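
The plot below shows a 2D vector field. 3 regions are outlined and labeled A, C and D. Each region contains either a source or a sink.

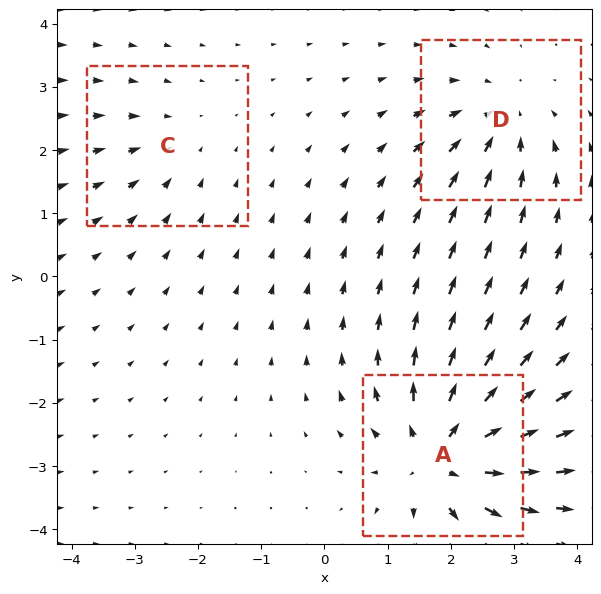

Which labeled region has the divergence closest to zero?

C

Divergence at each region's feature centre — A: about +5, C: about -2, D: about -3. Region C is closest to zero.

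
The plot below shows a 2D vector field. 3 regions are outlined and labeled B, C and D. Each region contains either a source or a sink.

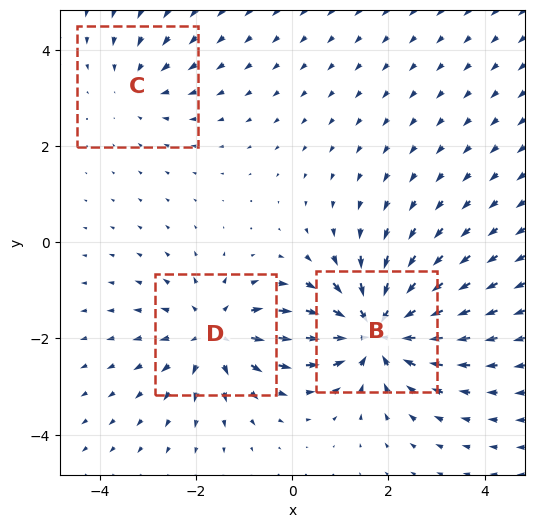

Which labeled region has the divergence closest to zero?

Divergence at each region's feature centre — B: about -5, C: about -2, D: about +3. Region C is closest to zero.

C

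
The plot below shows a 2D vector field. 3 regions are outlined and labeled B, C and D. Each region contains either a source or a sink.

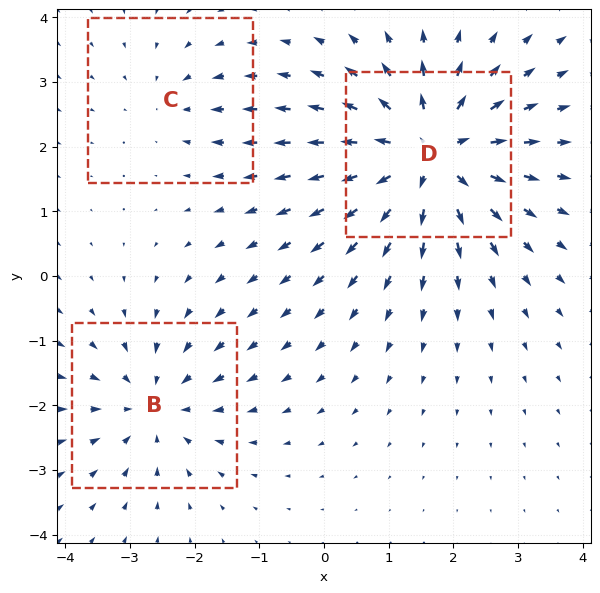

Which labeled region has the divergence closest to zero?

Divergence at each region's feature centre — B: about -3, C: about -2, D: about +5. Region C is closest to zero.

C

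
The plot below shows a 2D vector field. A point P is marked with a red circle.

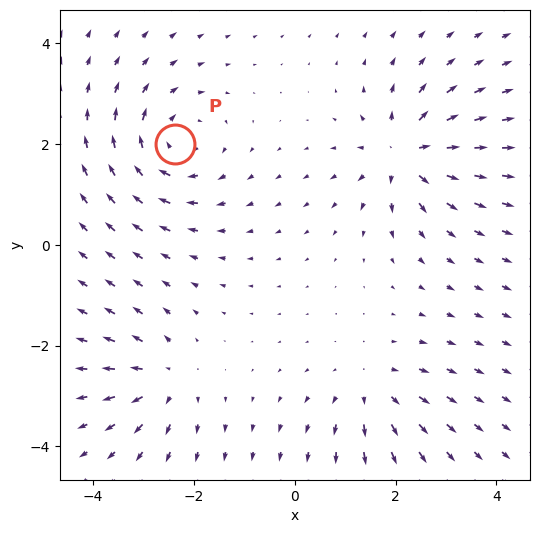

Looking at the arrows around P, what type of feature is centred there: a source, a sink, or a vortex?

vortex

At P (-2.4, 2.0) the arrows circulate clockwise. Divergence ≈0, curl about -4 — near-zero divergence with nonzero curl is a vortex.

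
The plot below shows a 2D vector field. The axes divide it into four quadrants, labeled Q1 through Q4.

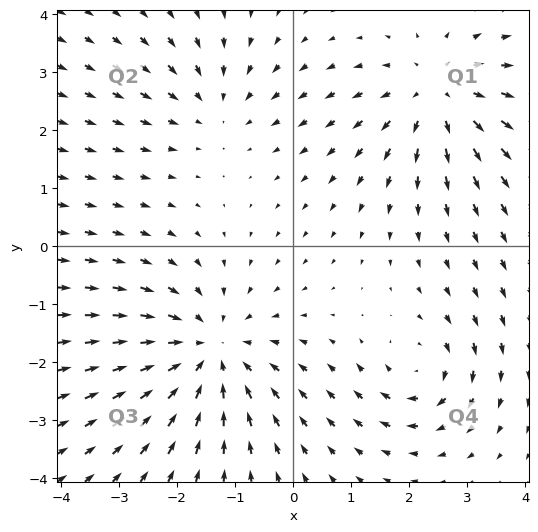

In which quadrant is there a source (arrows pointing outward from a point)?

Q1

The source sits at approximately (2.5, 2.6), which lies in quadrant Q1. The divergence there is about +4, positive as expected for a source.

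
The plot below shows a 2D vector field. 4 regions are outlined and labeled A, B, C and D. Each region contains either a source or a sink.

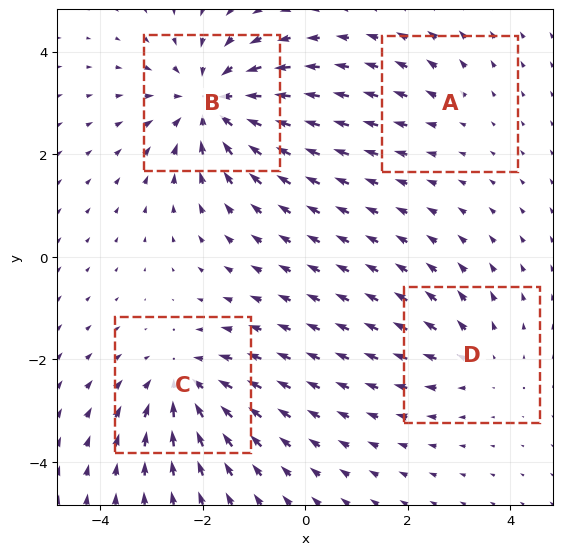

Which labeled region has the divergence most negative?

Divergence at each region's feature centre — A: about +2, B: about -6, C: about -5, D: about +3. Region B is most negative.

B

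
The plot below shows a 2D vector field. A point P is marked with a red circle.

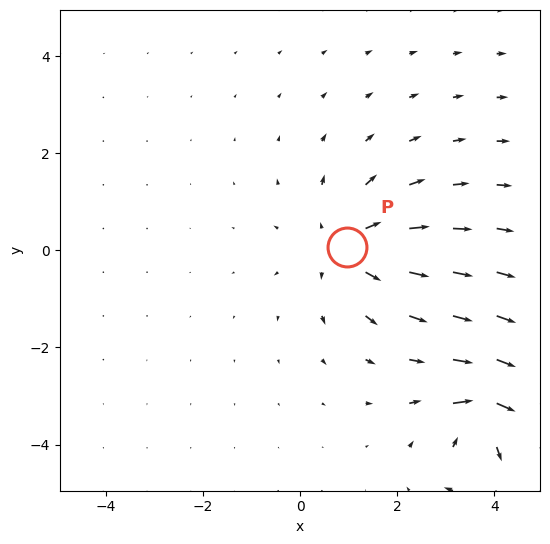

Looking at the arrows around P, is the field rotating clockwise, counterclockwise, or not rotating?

Near P at (1.0, 0.1) the arrows show no circulation. The curl there is ≈0.

not rotating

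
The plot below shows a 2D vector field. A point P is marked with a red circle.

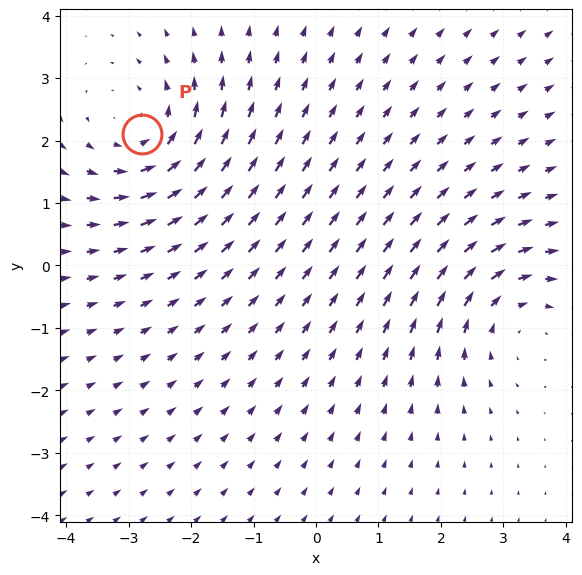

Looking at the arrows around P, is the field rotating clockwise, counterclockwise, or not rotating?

Near P at (-2.8, 2.1) the arrows circulate counterclockwise. The curl (z-component) there is about +4; positive curl means counterclockwise rotation.

counterclockwise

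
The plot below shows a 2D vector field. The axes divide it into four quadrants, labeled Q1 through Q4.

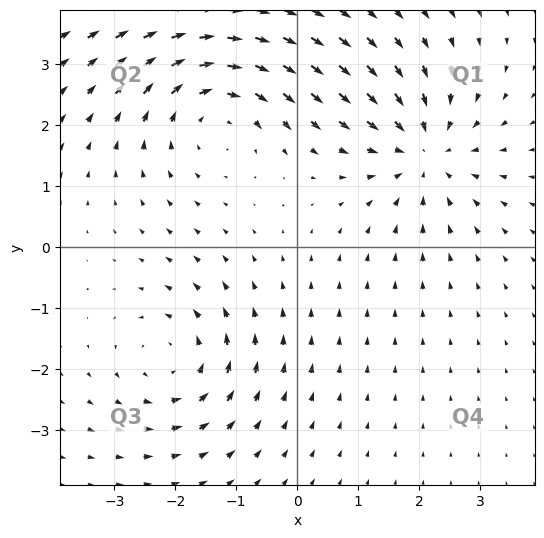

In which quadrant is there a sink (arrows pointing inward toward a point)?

The sink sits at approximately (2.1, 1.6), which lies in quadrant Q1. The divergence there is about -4, negative as expected for a sink.

Q1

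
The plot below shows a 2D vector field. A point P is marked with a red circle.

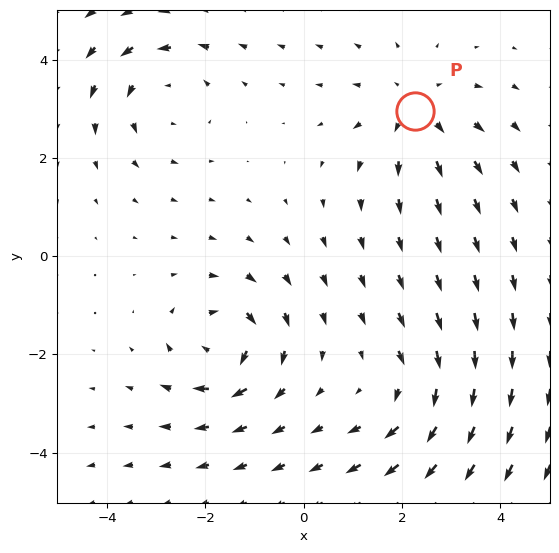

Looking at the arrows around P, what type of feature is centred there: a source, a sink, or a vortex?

At P (2.3, 3.0) the arrows spread outward. Divergence about +2, curl ≈0 — positive divergence with near-zero curl is a source.

source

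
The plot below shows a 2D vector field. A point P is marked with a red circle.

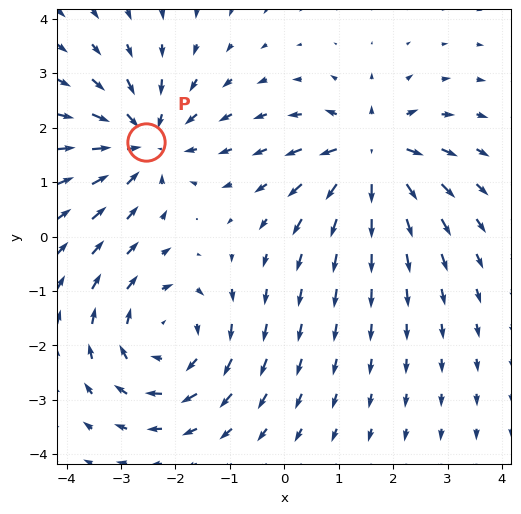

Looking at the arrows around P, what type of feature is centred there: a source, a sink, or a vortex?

At P (-2.5, 1.7) the arrows converge inward. Divergence about -4, curl ≈0 — negative divergence with near-zero curl is a sink.

sink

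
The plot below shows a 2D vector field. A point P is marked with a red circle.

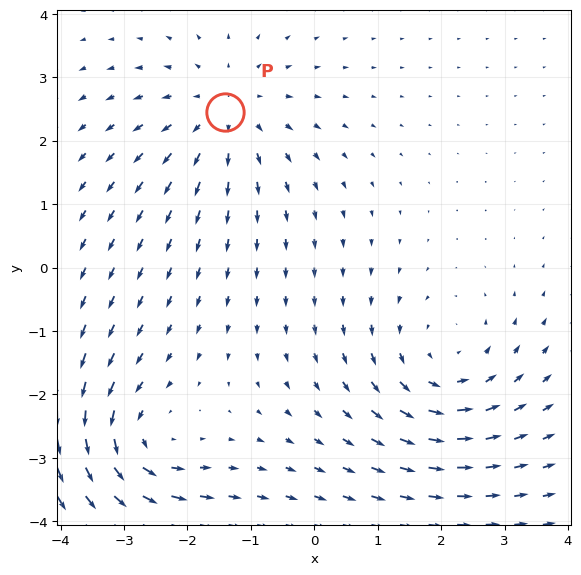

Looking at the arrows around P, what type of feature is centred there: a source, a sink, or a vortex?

source

At P (-1.4, 2.4) the arrows spread outward. Divergence about +3, curl ≈0 — positive divergence with near-zero curl is a source.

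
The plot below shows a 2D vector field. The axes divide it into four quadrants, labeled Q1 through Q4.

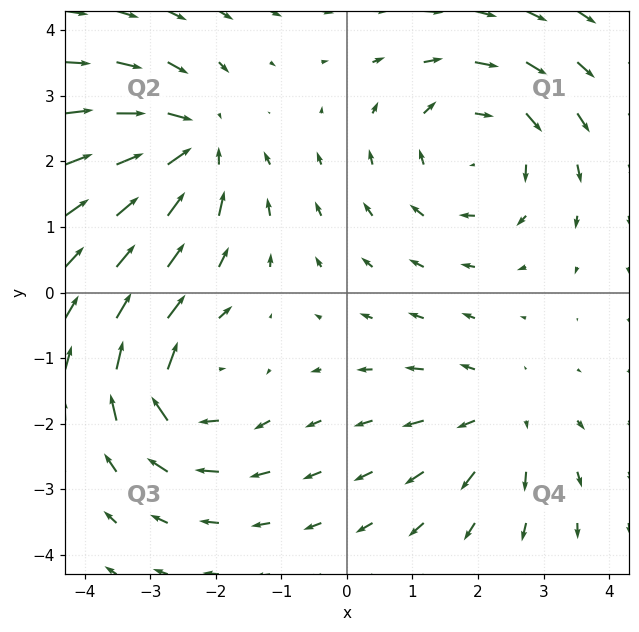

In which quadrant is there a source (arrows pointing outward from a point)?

The source sits at approximately (2.4, -1.9), which lies in quadrant Q4. The divergence there is about +3, positive as expected for a source.

Q4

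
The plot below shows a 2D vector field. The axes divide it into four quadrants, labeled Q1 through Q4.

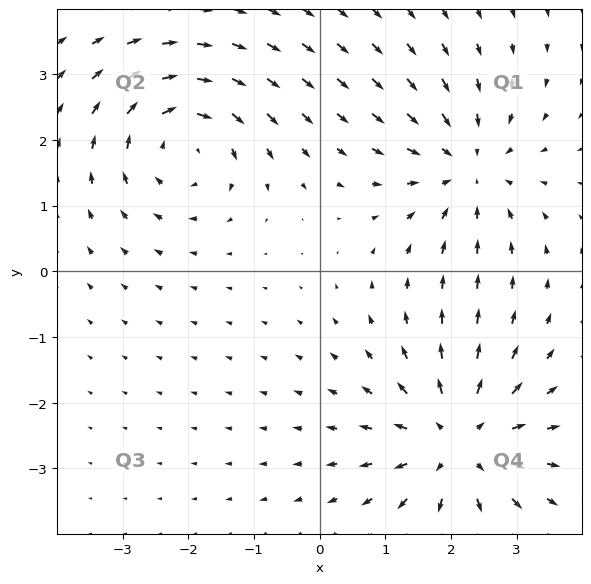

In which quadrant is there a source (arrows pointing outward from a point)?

Q4

The source sits at approximately (2.1, -2.6), which lies in quadrant Q4. The divergence there is about +4, positive as expected for a source.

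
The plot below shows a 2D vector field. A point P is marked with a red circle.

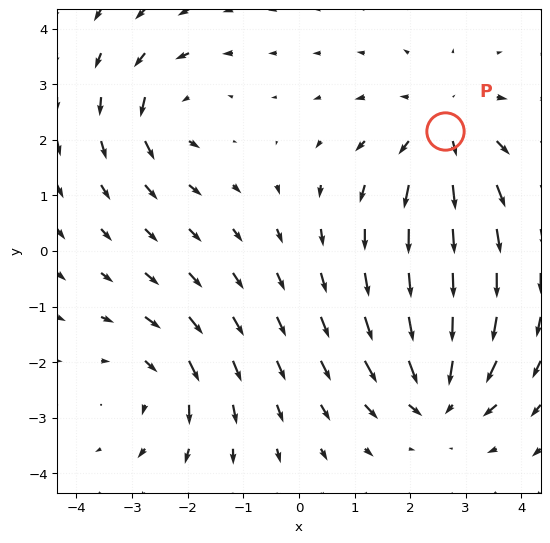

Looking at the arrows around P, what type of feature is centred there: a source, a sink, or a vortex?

At P (2.6, 2.2) the arrows spread outward. Divergence about +4, curl ≈0 — positive divergence with near-zero curl is a source.

source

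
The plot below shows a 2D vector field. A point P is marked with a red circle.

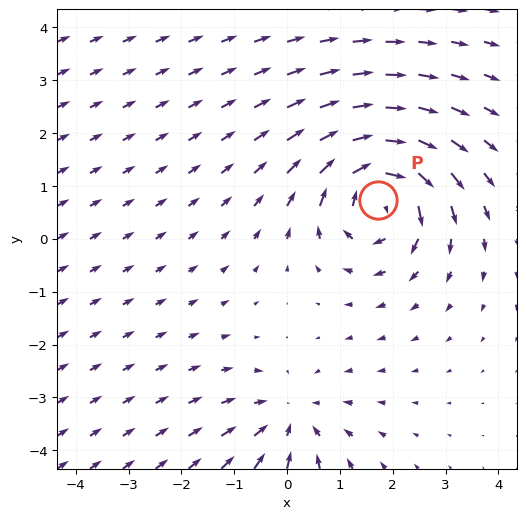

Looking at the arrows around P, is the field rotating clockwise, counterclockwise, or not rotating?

Near P at (1.7, 0.7) the arrows circulate clockwise. The curl (z-component) there is about -6; negative curl means clockwise rotation.

clockwise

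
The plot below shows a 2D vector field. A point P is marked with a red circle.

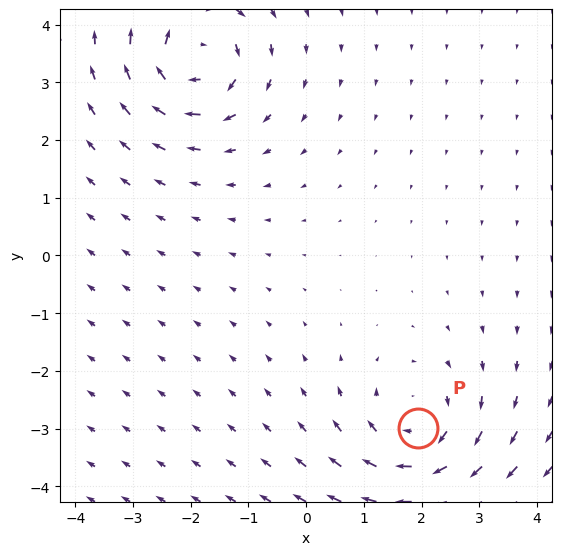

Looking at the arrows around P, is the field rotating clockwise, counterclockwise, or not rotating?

Near P at (1.9, -3.0) the arrows circulate clockwise. The curl (z-component) there is about -3; negative curl means clockwise rotation.

clockwise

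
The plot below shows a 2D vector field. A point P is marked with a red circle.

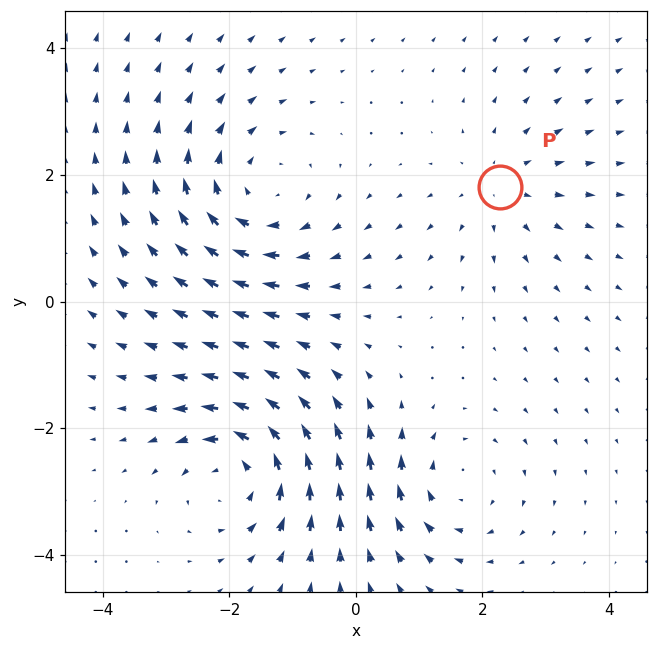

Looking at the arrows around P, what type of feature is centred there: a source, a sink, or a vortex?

source

At P (2.3, 1.8) the arrows spread outward. Divergence about +3, curl ≈0 — positive divergence with near-zero curl is a source.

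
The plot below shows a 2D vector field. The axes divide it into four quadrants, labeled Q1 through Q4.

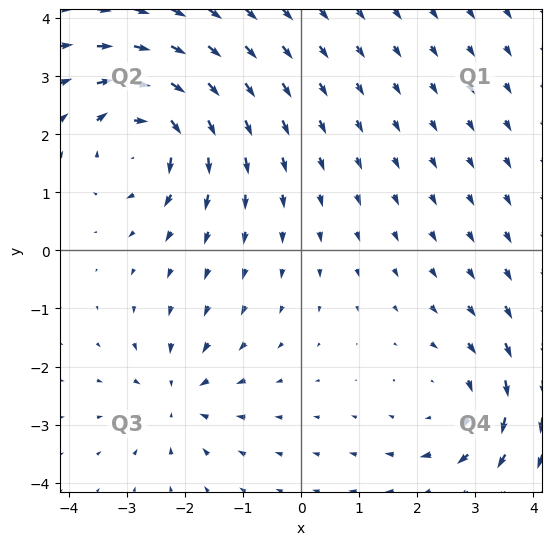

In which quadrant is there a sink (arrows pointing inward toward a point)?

Q3

The sink sits at approximately (-2.1, -2.5), which lies in quadrant Q3. The divergence there is about -4, negative as expected for a sink.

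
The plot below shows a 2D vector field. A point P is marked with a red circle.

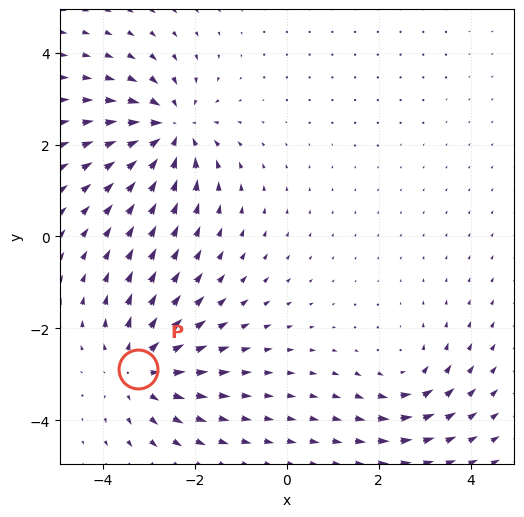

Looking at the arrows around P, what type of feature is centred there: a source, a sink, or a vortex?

At P (-3.2, -2.9) the arrows spread outward. Divergence about +4, curl ≈0 — positive divergence with near-zero curl is a source.

source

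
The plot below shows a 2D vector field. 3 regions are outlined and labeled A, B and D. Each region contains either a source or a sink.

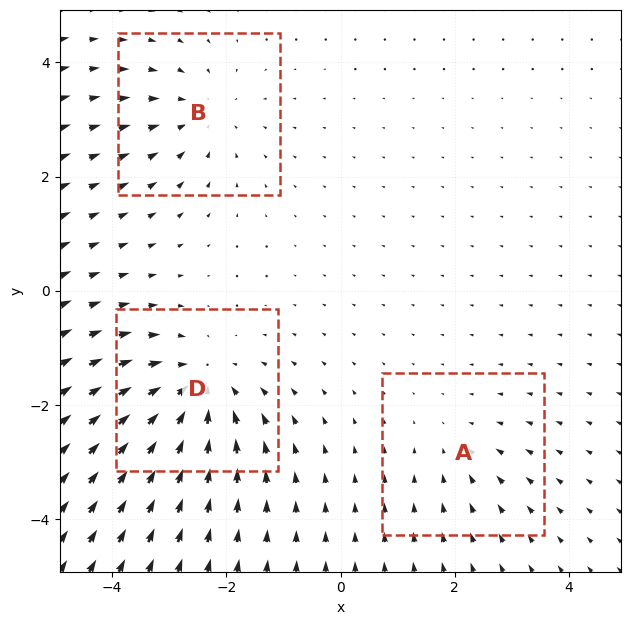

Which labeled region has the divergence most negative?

D

Divergence at each region's feature centre — A: about -2, B: about -3, D: about -4. Region D is most negative.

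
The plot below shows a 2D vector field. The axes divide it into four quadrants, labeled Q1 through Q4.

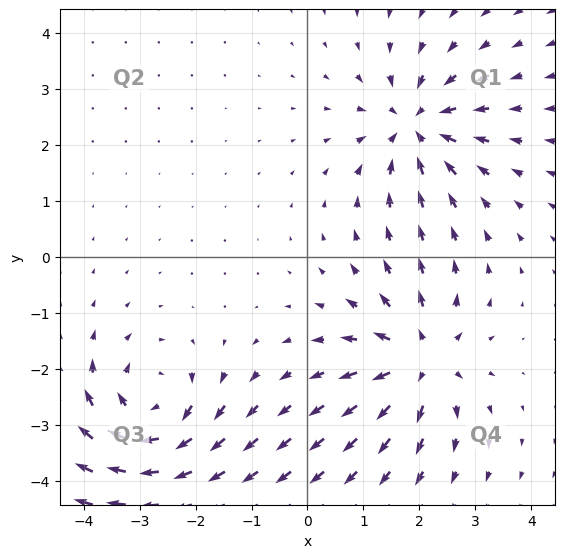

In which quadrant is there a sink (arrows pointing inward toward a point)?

The sink sits at approximately (1.9, 2.3), which lies in quadrant Q1. The divergence there is about -5, negative as expected for a sink.

Q1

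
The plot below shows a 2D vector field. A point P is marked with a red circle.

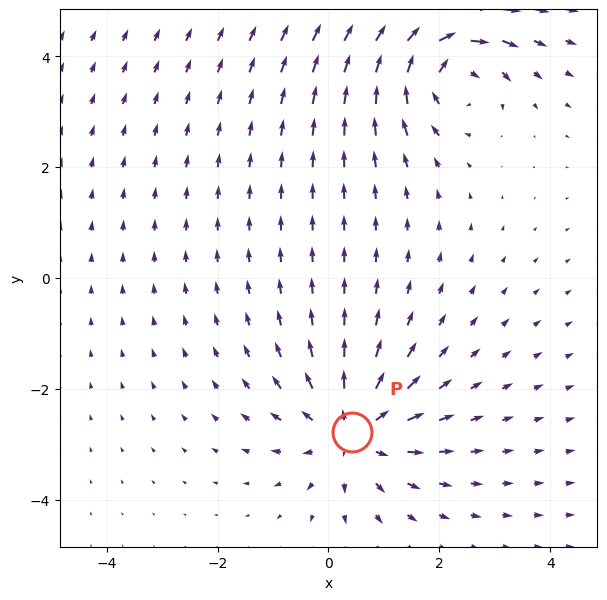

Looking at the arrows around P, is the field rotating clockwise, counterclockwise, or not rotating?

not rotating

Near P at (0.4, -2.8) the arrows show no circulation. The curl there is ≈0.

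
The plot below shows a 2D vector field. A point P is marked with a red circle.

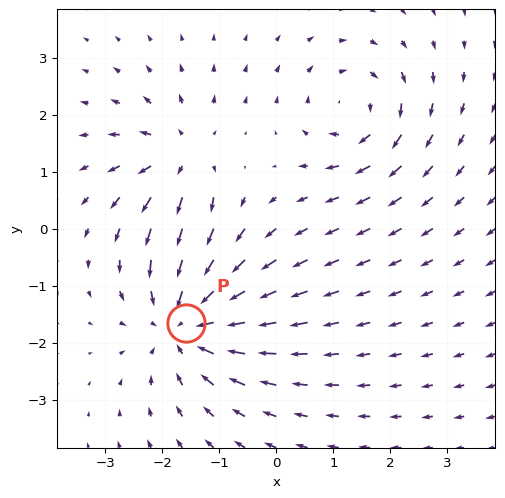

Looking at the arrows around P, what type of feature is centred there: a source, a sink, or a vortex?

At P (-1.6, -1.7) the arrows converge inward. Divergence about -4, curl ≈0 — negative divergence with near-zero curl is a sink.

sink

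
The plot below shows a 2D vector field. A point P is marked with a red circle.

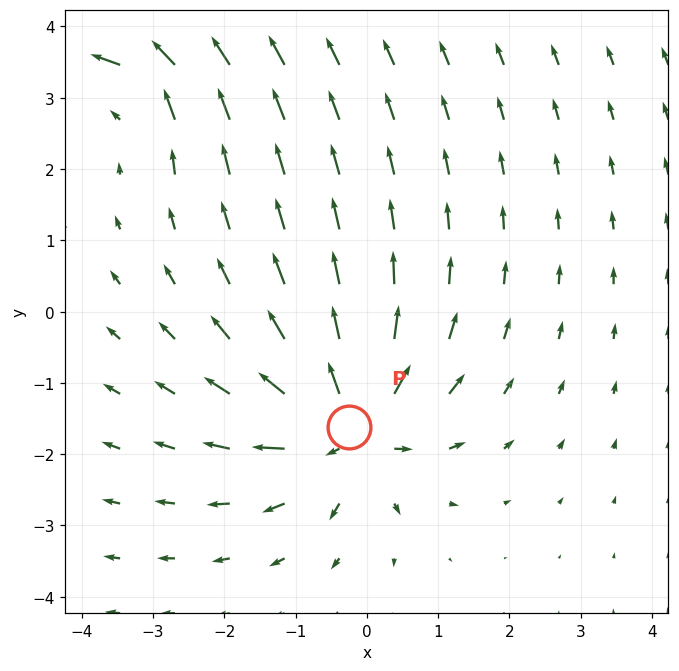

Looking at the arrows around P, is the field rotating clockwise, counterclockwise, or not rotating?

not rotating

Near P at (-0.3, -1.6) the arrows show no circulation. The curl there is ≈0.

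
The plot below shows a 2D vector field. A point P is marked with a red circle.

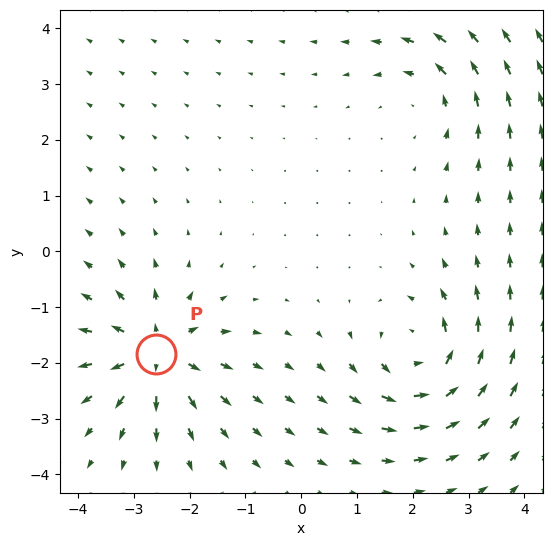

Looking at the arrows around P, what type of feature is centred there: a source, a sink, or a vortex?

At P (-2.6, -1.8) the arrows spread outward. Divergence about +6, curl ≈0 — positive divergence with near-zero curl is a source.

source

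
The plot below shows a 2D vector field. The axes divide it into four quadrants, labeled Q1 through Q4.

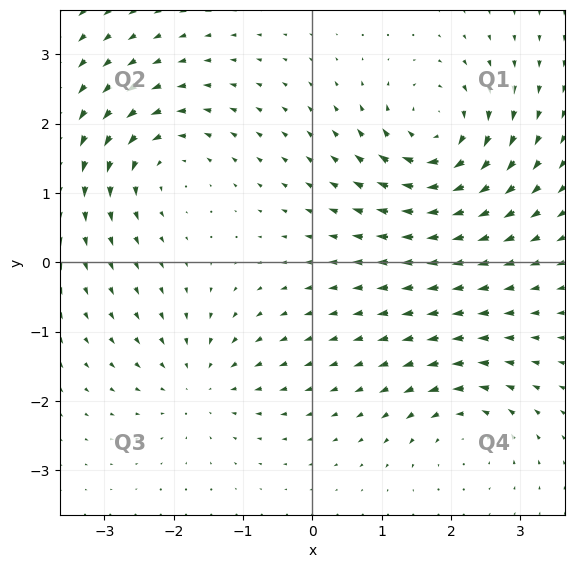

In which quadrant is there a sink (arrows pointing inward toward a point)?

Q3

The sink sits at approximately (-1.6, -1.7), which lies in quadrant Q3. The divergence there is about -3, negative as expected for a sink.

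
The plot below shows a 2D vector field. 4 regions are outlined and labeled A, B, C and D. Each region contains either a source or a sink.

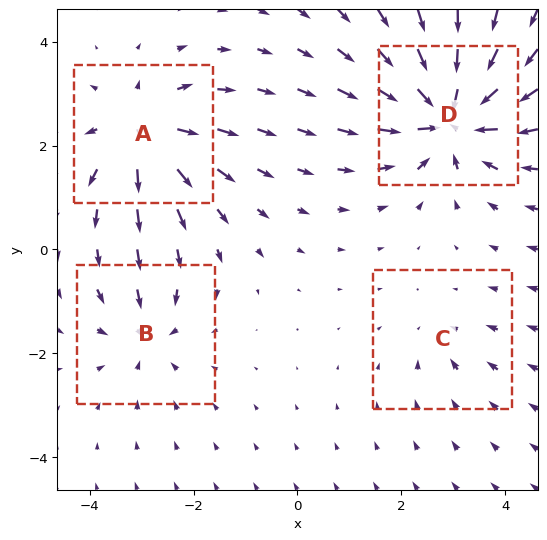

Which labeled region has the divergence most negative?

Divergence at each region's feature centre — A: about +5, B: about -4, C: about -2, D: about -7. Region D is most negative.

D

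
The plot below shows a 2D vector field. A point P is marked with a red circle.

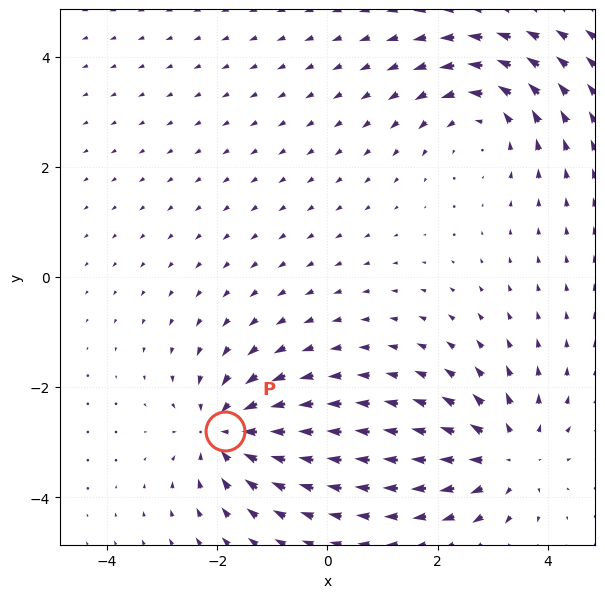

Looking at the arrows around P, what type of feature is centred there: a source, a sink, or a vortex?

sink

At P (-1.9, -2.8) the arrows converge inward. Divergence about -5, curl ≈0 — negative divergence with near-zero curl is a sink.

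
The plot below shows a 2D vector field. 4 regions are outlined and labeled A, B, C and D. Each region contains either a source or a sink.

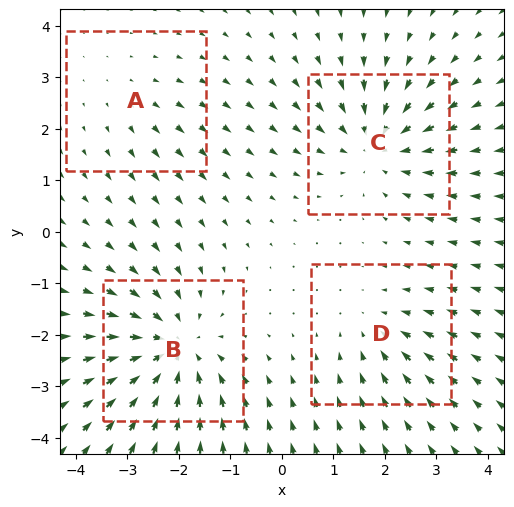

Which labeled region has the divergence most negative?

Divergence at each region's feature centre — A: about +2, B: about -6, C: about -5, D: about -3. Region B is most negative.

B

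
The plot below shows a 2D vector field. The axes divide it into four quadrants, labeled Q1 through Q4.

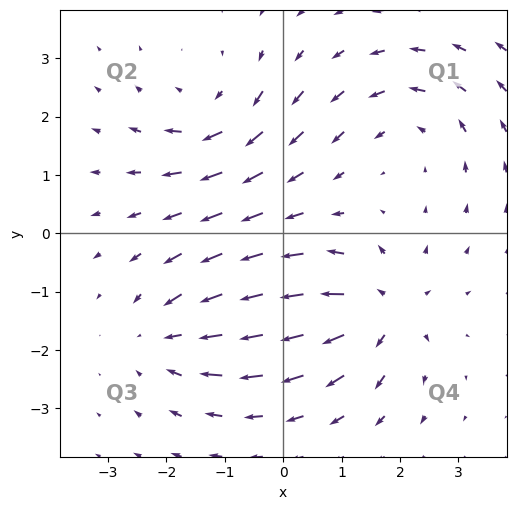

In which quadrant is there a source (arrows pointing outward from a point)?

Q4

The source sits at approximately (1.7, -1.3), which lies in quadrant Q4. The divergence there is about +6, positive as expected for a source.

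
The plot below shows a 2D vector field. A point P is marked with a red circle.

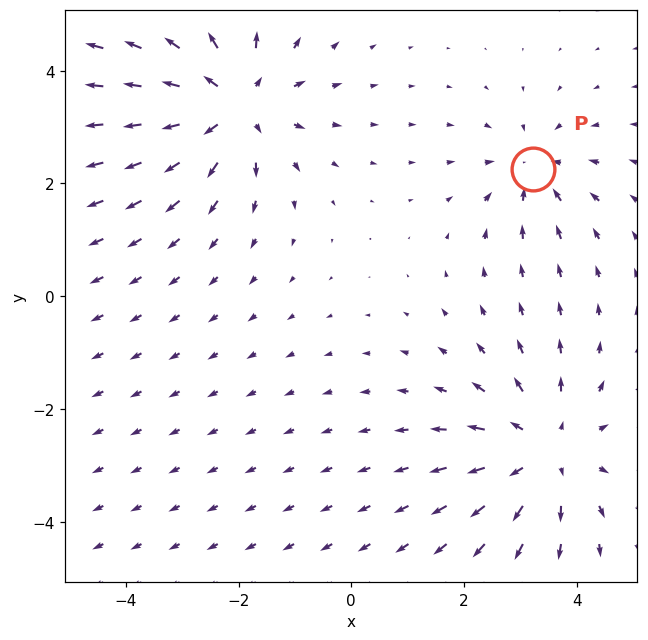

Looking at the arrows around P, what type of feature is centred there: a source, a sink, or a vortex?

sink

At P (3.2, 2.3) the arrows converge inward. Divergence about -3, curl ≈0 — negative divergence with near-zero curl is a sink.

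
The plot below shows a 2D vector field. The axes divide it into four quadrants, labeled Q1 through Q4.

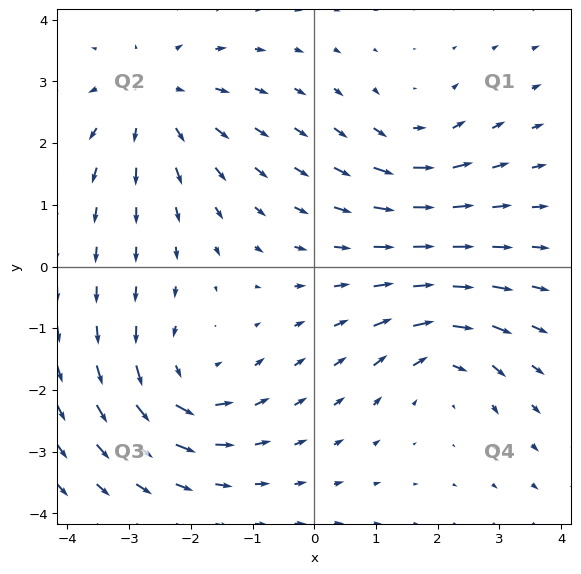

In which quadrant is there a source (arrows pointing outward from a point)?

The source sits at approximately (-2.6, 2.7), which lies in quadrant Q2. The divergence there is about +4, positive as expected for a source.

Q2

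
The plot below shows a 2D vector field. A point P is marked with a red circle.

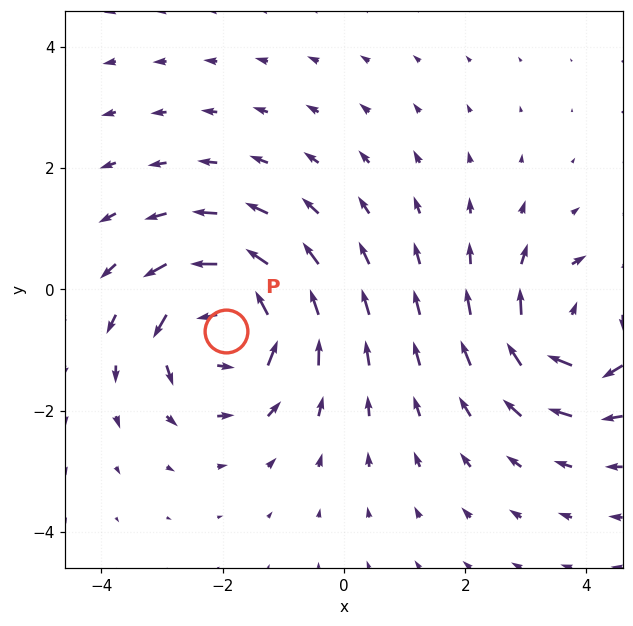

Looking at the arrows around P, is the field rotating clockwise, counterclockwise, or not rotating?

Near P at (-1.9, -0.7) the arrows circulate counterclockwise. The curl (z-component) there is about +4; positive curl means counterclockwise rotation.

counterclockwise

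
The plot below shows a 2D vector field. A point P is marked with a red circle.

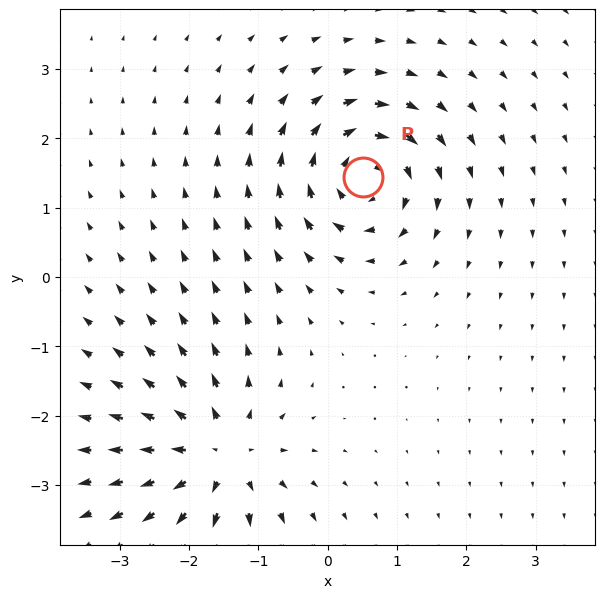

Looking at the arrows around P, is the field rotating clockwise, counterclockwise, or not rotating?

clockwise

Near P at (0.5, 1.4) the arrows circulate clockwise. The curl (z-component) there is about -6; negative curl means clockwise rotation.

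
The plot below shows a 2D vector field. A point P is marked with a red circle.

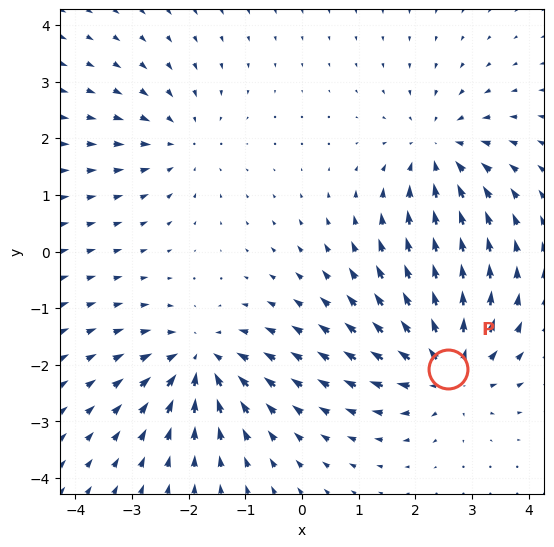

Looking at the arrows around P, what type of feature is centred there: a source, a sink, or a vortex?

At P (2.6, -2.1) the arrows spread outward. Divergence about +6, curl ≈0 — positive divergence with near-zero curl is a source.

source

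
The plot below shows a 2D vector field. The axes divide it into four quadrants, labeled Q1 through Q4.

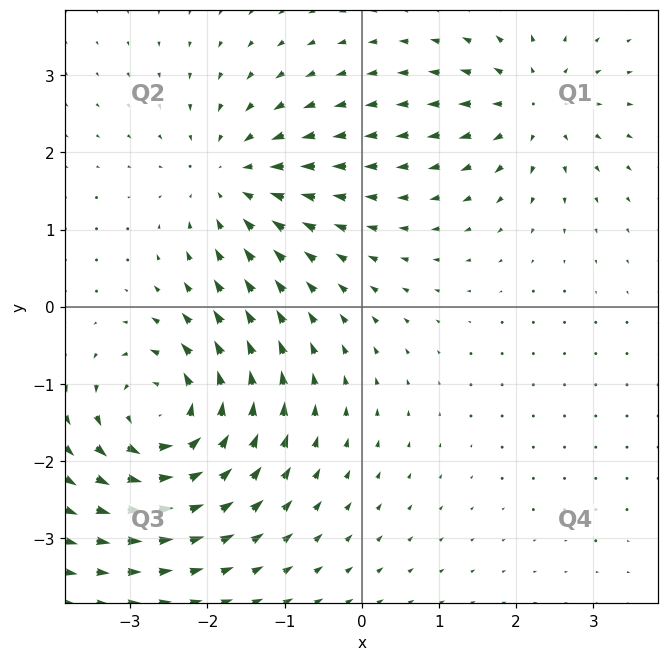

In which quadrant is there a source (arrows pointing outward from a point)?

The source sits at approximately (2.2, 2.6), which lies in quadrant Q1. The divergence there is about +4, positive as expected for a source.

Q1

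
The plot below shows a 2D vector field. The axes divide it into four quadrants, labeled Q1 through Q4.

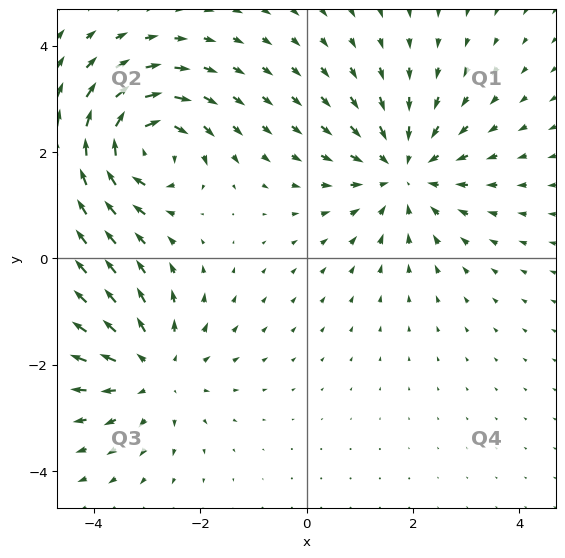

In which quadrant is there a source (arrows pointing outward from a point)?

Q3

The source sits at approximately (-2.9, -2.1), which lies in quadrant Q3. The divergence there is about +4, positive as expected for a source.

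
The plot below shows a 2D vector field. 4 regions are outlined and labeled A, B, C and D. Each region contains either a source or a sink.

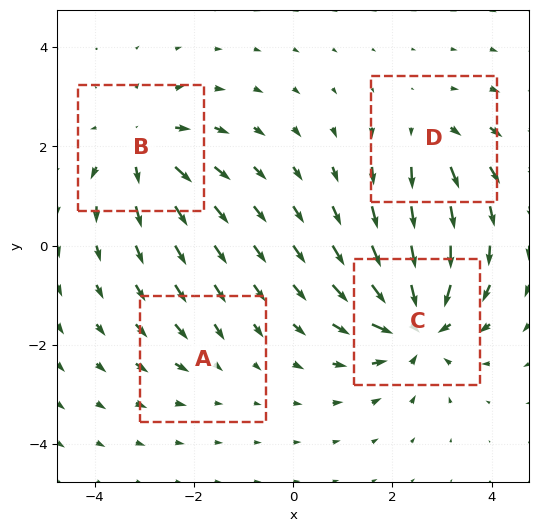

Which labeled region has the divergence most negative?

Divergence at each region's feature centre — A: about -2, B: about +5, C: about -7, D: about +4. Region C is most negative.

C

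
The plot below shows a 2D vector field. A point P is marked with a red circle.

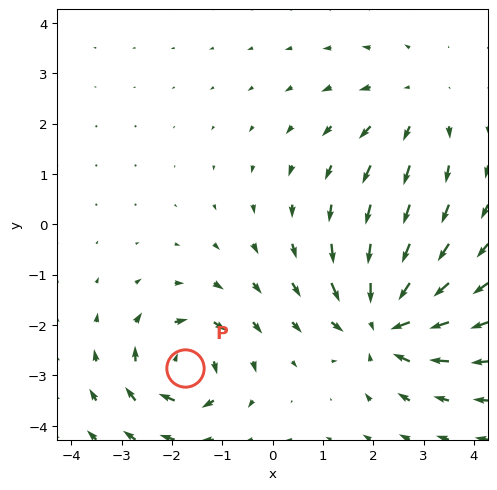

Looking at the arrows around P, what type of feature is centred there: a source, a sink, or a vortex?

At P (-1.7, -2.9) the arrows circulate clockwise. Divergence ≈0, curl about -5 — near-zero divergence with nonzero curl is a vortex.

vortex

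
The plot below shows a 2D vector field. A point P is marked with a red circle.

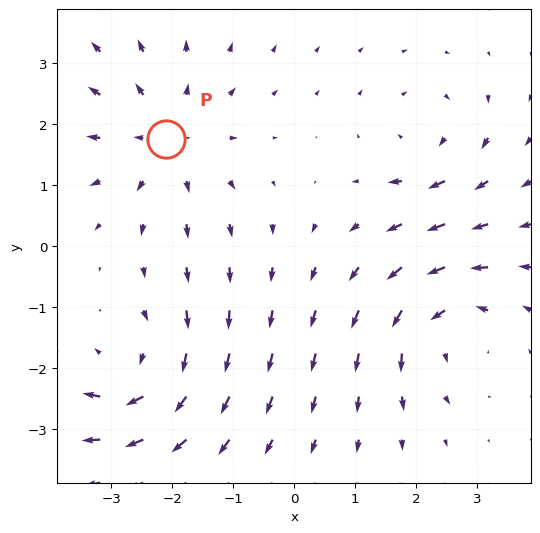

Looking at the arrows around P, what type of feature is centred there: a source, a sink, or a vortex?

source

At P (-2.1, 1.8) the arrows spread outward. Divergence about +4, curl ≈0 — positive divergence with near-zero curl is a source.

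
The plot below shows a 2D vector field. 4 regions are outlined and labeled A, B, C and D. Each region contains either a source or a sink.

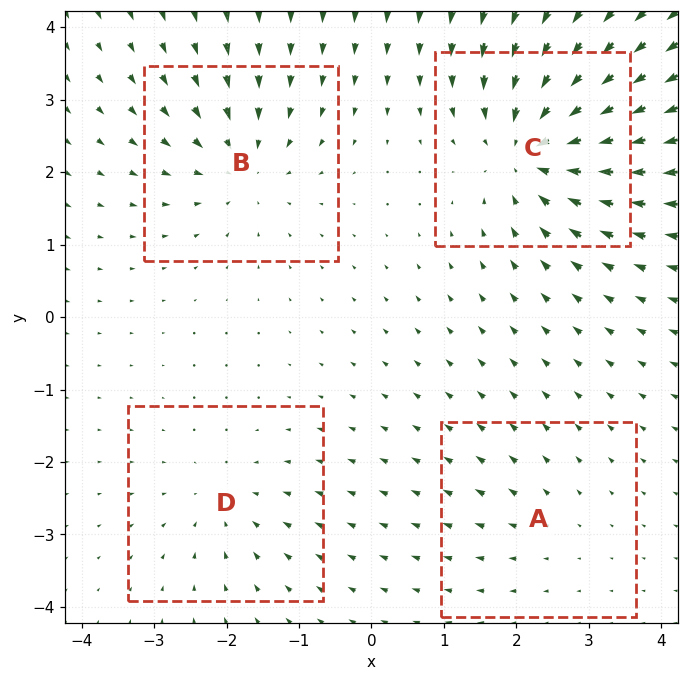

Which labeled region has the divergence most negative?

C

Divergence at each region's feature centre — A: about +2, B: about -5, C: about -8, D: about -4. Region C is most negative.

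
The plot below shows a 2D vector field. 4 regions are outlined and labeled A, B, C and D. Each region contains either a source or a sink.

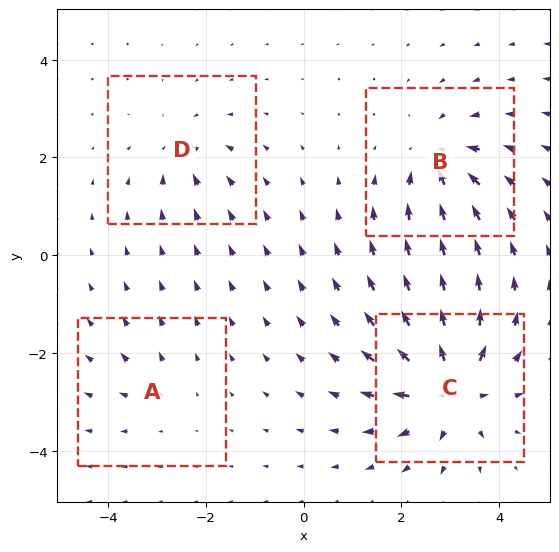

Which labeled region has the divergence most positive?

Divergence at each region's feature centre — A: about +2, B: about -5, C: about +7, D: about -3. Region C is most positive.

C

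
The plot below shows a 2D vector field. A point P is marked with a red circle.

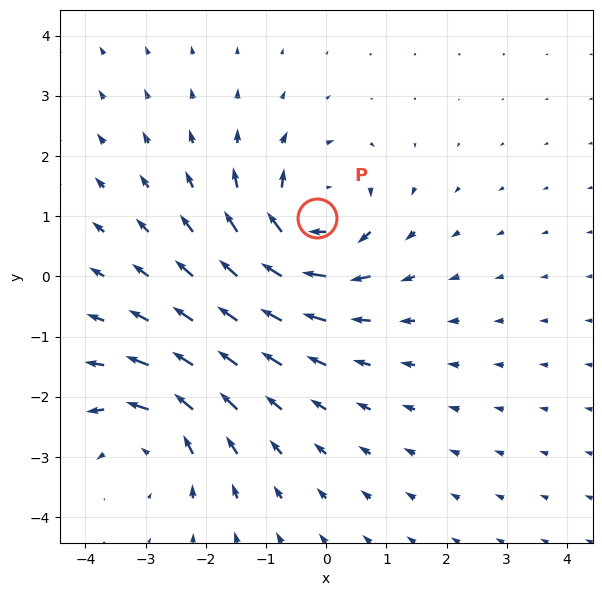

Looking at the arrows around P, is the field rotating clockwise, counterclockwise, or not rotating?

Near P at (-0.2, 1.0) the arrows circulate clockwise. The curl (z-component) there is about -5; negative curl means clockwise rotation.

clockwise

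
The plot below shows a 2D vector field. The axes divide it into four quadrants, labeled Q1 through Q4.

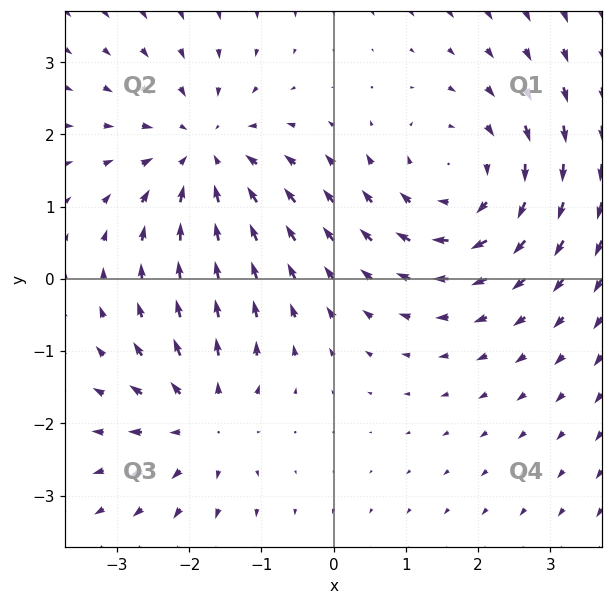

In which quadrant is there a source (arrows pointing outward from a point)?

Q3

The source sits at approximately (-1.8, -2.0), which lies in quadrant Q3. The divergence there is about +4, positive as expected for a source.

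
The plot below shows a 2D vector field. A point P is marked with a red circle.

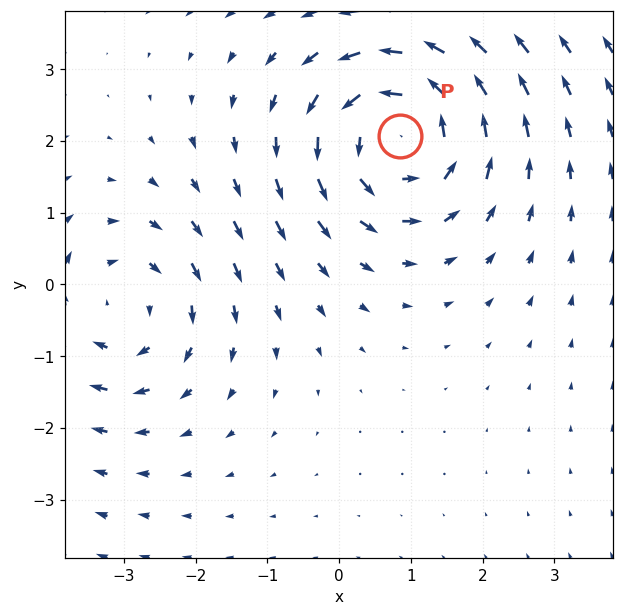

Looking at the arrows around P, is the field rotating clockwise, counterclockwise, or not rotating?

counterclockwise

Near P at (0.9, 2.1) the arrows circulate counterclockwise. The curl (z-component) there is about +4; positive curl means counterclockwise rotation.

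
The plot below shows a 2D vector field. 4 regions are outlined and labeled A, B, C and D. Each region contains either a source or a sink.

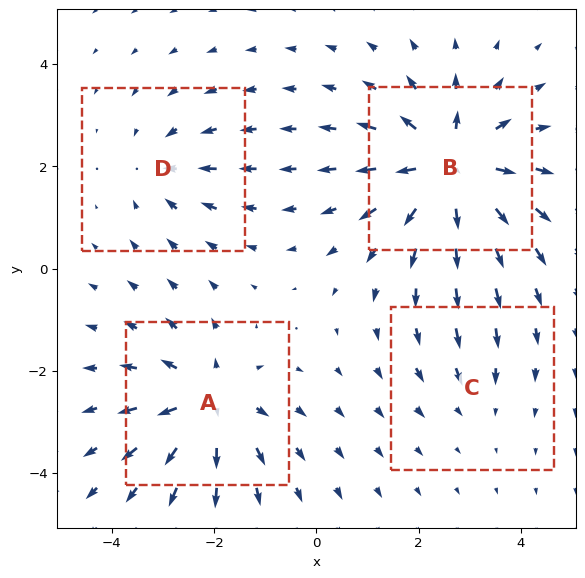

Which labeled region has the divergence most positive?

B

Divergence at each region's feature centre — A: about +5, B: about +7, C: about -2, D: about -3. Region B is most positive.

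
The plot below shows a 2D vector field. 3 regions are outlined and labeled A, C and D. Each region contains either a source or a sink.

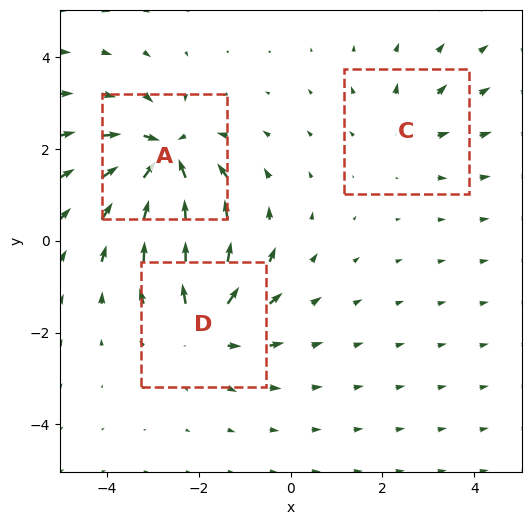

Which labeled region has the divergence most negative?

Divergence at each region's feature centre — A: about -5, C: about +2, D: about +4. Region A is most negative.

A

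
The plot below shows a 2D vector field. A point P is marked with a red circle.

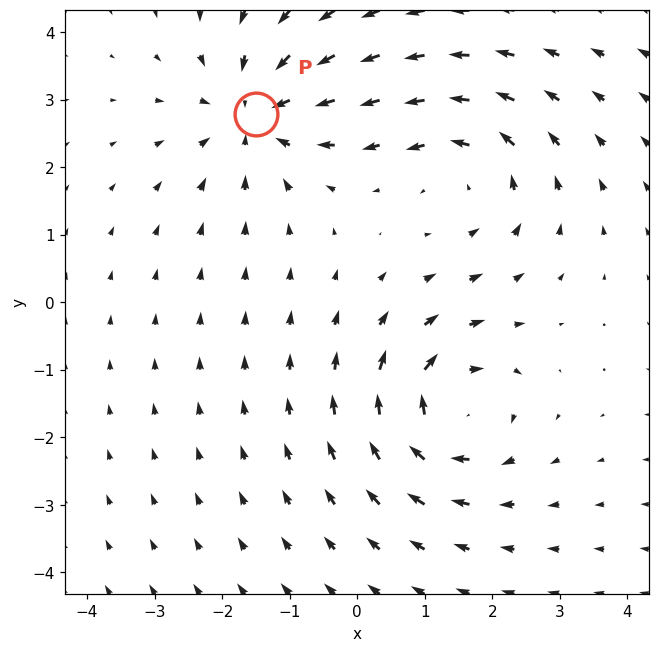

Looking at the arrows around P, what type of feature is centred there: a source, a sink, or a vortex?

sink

At P (-1.5, 2.8) the arrows converge inward. Divergence about -5, curl ≈0 — negative divergence with near-zero curl is a sink.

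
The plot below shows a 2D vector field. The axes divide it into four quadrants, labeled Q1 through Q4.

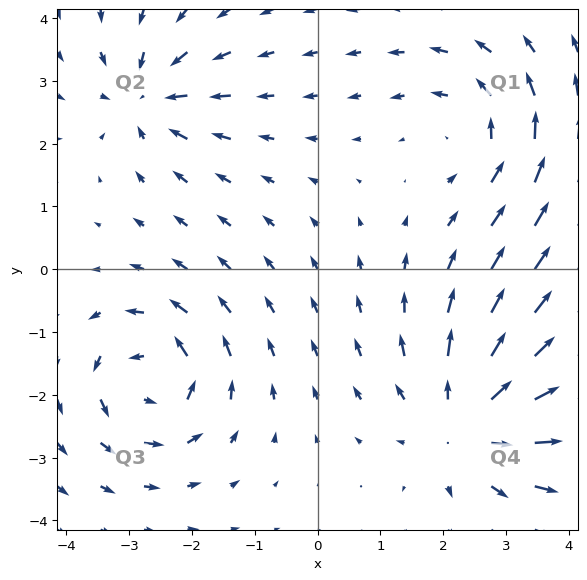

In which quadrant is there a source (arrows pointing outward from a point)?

The source sits at approximately (2.4, -2.4), which lies in quadrant Q4. The divergence there is about +4, positive as expected for a source.

Q4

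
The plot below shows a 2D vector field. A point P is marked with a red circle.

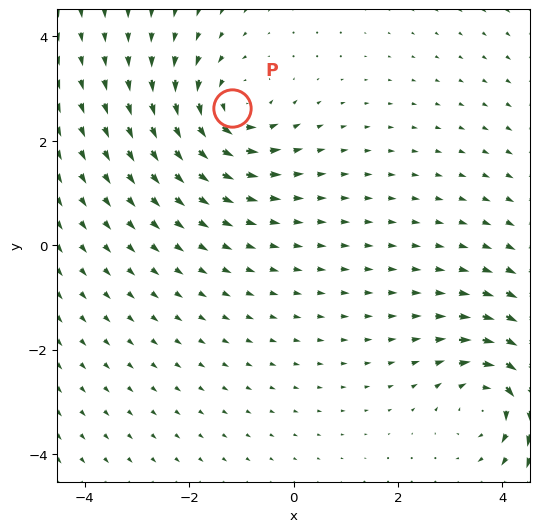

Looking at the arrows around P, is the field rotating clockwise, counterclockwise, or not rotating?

counterclockwise

Near P at (-1.2, 2.6) the arrows circulate counterclockwise. The curl (z-component) there is about +4; positive curl means counterclockwise rotation.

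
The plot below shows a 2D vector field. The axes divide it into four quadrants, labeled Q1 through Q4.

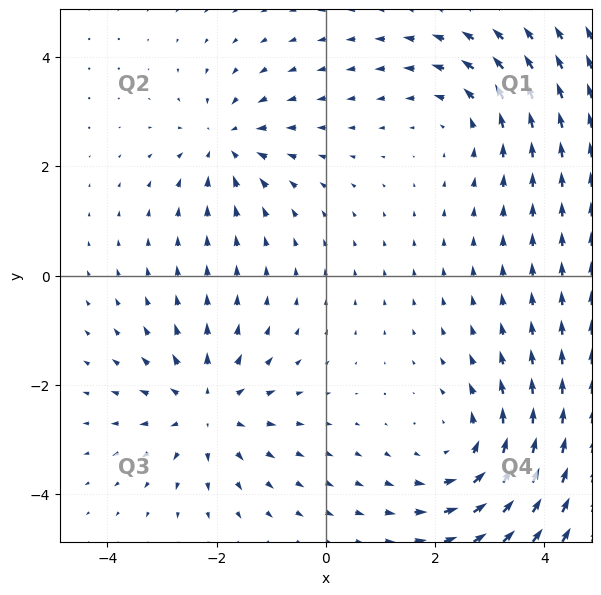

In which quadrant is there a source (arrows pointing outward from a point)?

The source sits at approximately (-2.2, -2.4), which lies in quadrant Q3. The divergence there is about +4, positive as expected for a source.

Q3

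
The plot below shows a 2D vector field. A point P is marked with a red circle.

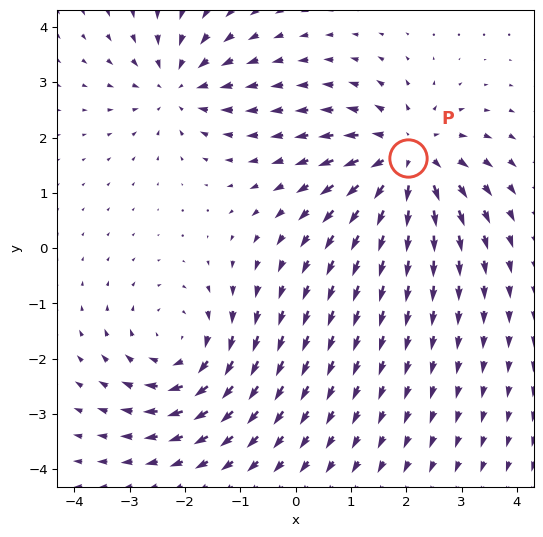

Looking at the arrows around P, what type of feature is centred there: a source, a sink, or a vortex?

source

At P (2.0, 1.6) the arrows spread outward. Divergence about +4, curl ≈0 — positive divergence with near-zero curl is a source.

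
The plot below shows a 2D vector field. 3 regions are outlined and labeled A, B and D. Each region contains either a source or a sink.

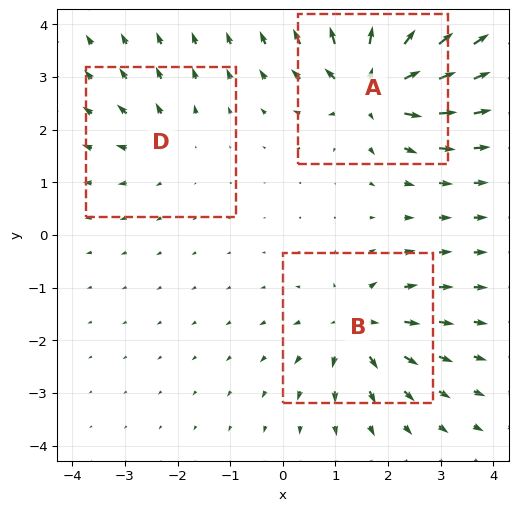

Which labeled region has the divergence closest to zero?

Divergence at each region's feature centre — A: about +6, B: about +4, D: about +2. Region D is closest to zero.

D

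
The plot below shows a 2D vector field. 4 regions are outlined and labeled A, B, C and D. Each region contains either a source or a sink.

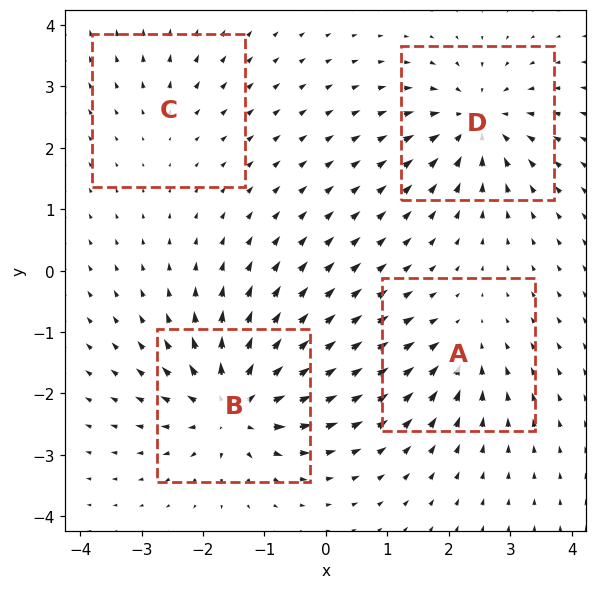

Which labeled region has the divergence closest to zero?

Divergence at each region's feature centre — A: about -4, B: about +8, C: about +2, D: about -6. Region C is closest to zero.

C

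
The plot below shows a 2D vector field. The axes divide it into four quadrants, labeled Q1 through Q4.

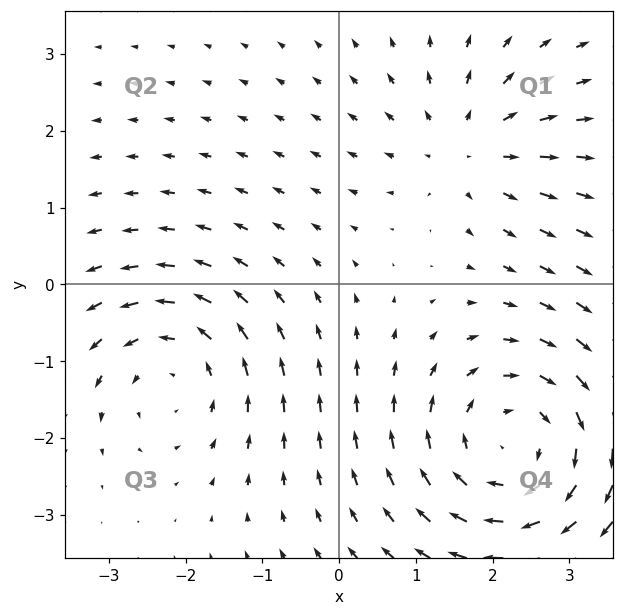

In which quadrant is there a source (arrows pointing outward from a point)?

The source sits at approximately (1.7, 1.8), which lies in quadrant Q1. The divergence there is about +3, positive as expected for a source.

Q1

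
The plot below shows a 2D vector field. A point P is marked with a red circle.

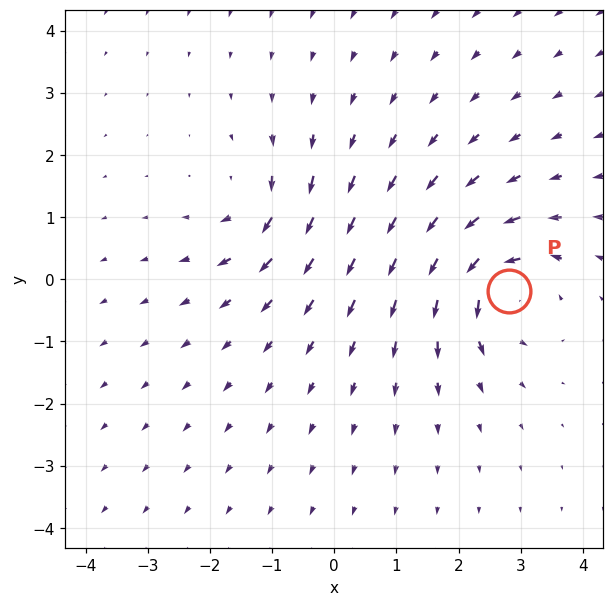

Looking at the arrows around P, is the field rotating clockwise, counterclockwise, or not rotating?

Near P at (2.8, -0.2) the arrows circulate counterclockwise. The curl (z-component) there is about +5; positive curl means counterclockwise rotation.

counterclockwise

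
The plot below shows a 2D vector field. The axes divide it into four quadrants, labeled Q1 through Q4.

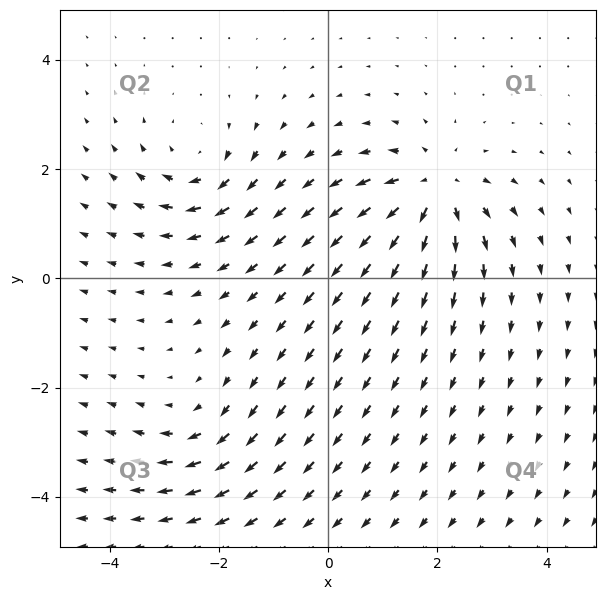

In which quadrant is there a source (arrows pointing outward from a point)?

Q1

The source sits at approximately (1.9, 1.6), which lies in quadrant Q1. The divergence there is about +5, positive as expected for a source.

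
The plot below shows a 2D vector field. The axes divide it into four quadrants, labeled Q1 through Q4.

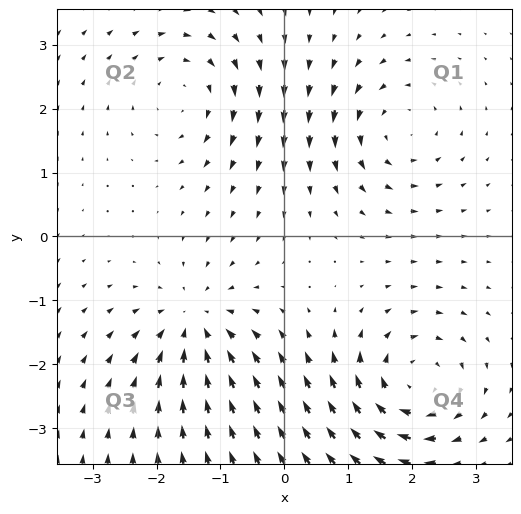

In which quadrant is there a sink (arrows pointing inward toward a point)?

The sink sits at approximately (-1.4, -1.4), which lies in quadrant Q3. The divergence there is about -6, negative as expected for a sink.

Q3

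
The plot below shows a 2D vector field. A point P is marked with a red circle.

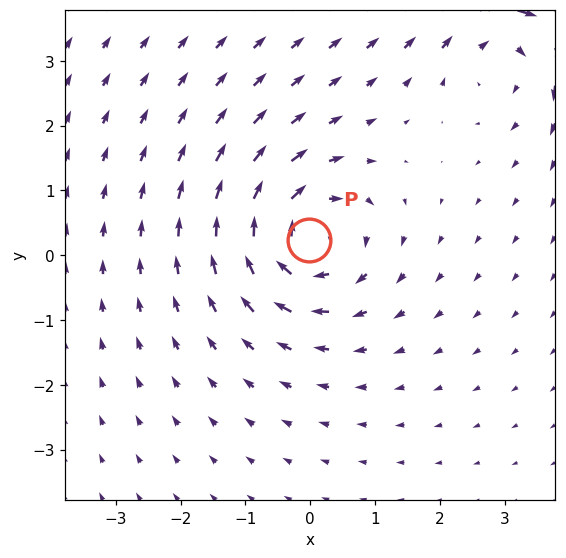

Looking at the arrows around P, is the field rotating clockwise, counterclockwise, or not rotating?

clockwise

Near P at (-0.0, 0.2) the arrows circulate clockwise. The curl (z-component) there is about -5; negative curl means clockwise rotation.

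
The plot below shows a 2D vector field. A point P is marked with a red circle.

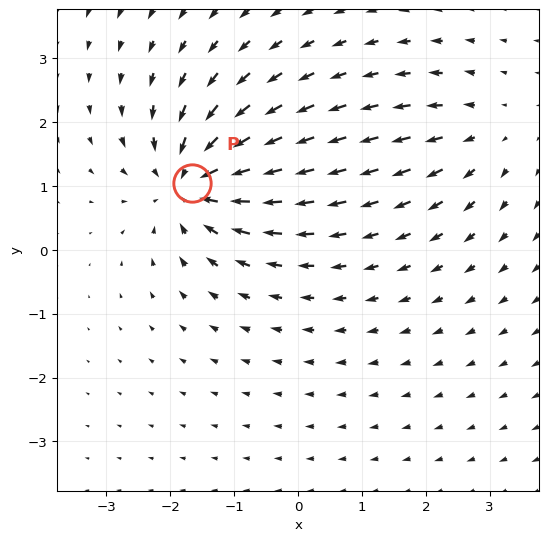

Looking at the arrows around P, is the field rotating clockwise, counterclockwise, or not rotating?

Near P at (-1.7, 1.0) the arrows show no circulation. The curl there is ≈0.

not rotating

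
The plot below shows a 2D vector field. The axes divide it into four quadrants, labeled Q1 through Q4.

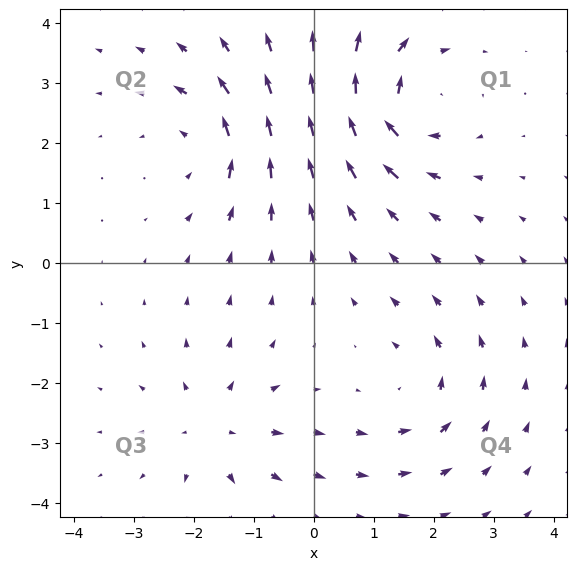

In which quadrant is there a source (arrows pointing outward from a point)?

The source sits at approximately (-1.6, -2.7), which lies in quadrant Q3. The divergence there is about +4, positive as expected for a source.

Q3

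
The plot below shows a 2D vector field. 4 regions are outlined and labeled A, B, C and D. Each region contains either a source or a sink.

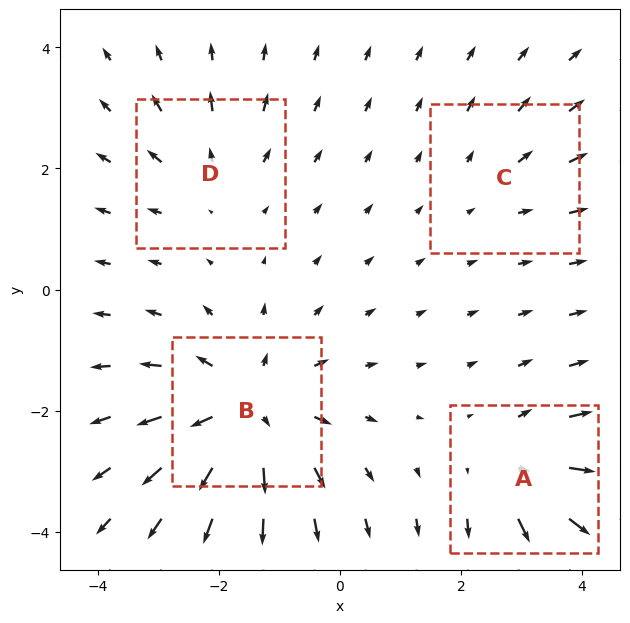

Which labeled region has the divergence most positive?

B

Divergence at each region's feature centre — A: about +4, B: about +6, C: about +2, D: about +3. Region B is most positive.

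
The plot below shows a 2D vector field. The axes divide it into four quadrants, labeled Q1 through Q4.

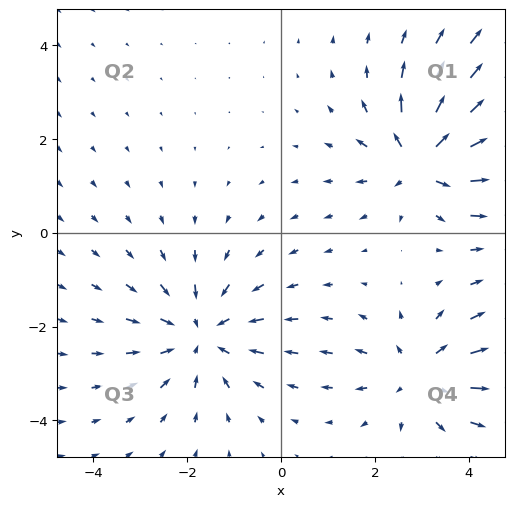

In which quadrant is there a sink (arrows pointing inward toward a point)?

The sink sits at approximately (-1.7, -2.2), which lies in quadrant Q3. The divergence there is about -3, negative as expected for a sink.

Q3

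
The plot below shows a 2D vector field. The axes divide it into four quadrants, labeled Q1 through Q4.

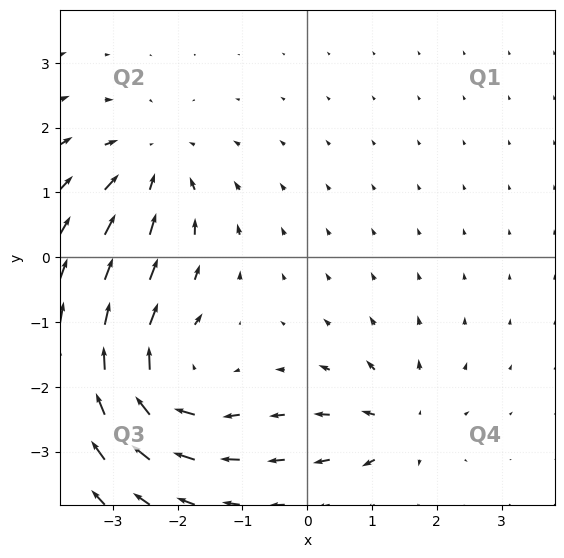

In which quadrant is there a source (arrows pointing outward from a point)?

Q4

The source sits at approximately (1.4, -2.6), which lies in quadrant Q4. The divergence there is about +4, positive as expected for a source.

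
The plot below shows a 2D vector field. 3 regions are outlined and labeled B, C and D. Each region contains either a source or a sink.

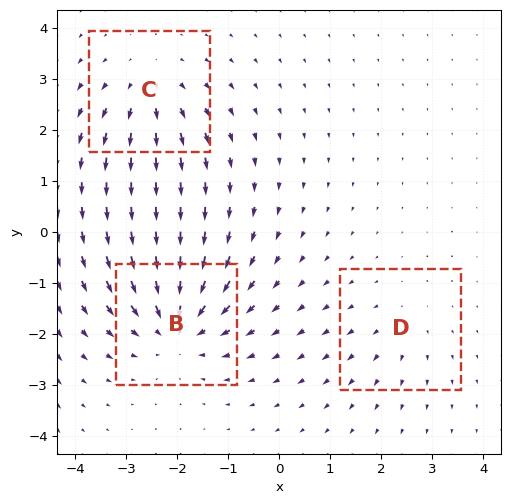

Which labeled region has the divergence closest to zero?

Divergence at each region's feature centre — B: about -5, C: about +3, D: about +2. Region D is closest to zero.

D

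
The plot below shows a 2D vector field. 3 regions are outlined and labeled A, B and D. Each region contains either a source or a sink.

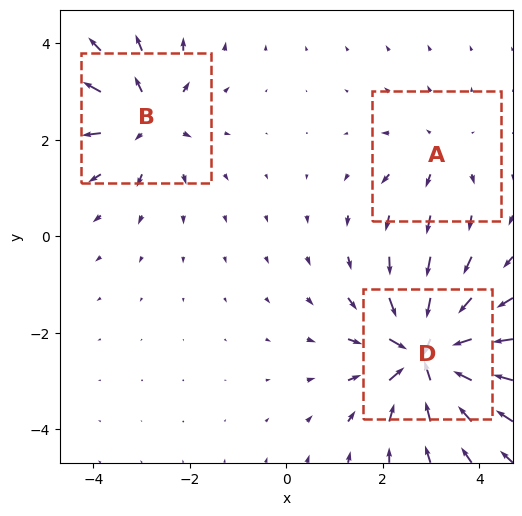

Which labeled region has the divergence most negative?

Divergence at each region's feature centre — A: about +2, B: about +4, D: about -6. Region D is most negative.

D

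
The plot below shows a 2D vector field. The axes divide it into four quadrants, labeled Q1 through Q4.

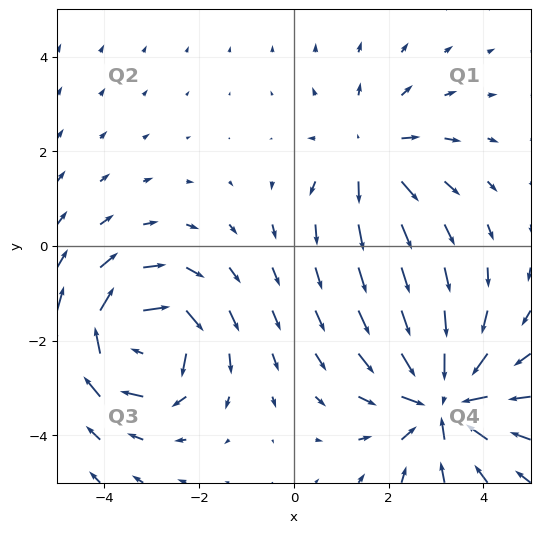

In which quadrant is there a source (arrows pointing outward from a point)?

Q1

The source sits at approximately (1.6, 1.9), which lies in quadrant Q1. The divergence there is about +2, positive as expected for a source.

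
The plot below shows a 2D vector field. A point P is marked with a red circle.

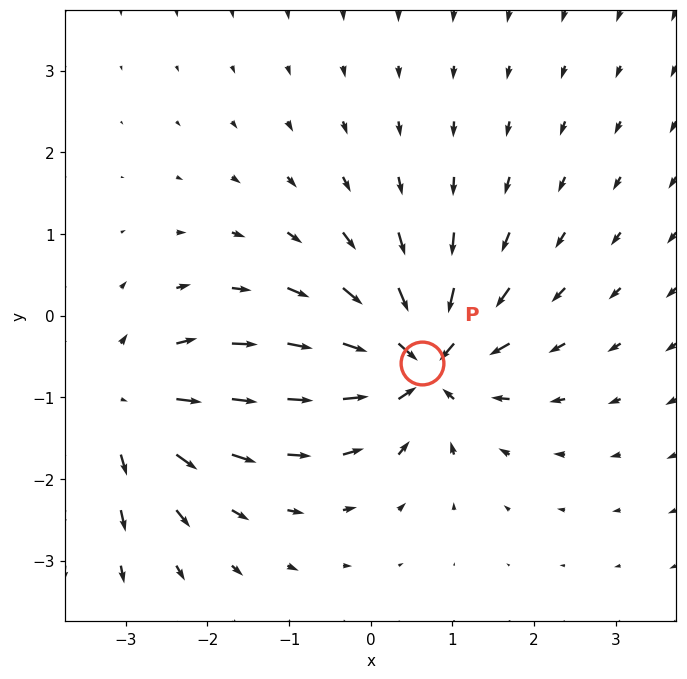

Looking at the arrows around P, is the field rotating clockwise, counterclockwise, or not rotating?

Near P at (0.6, -0.6) the arrows show no circulation. The curl there is ≈0.

not rotating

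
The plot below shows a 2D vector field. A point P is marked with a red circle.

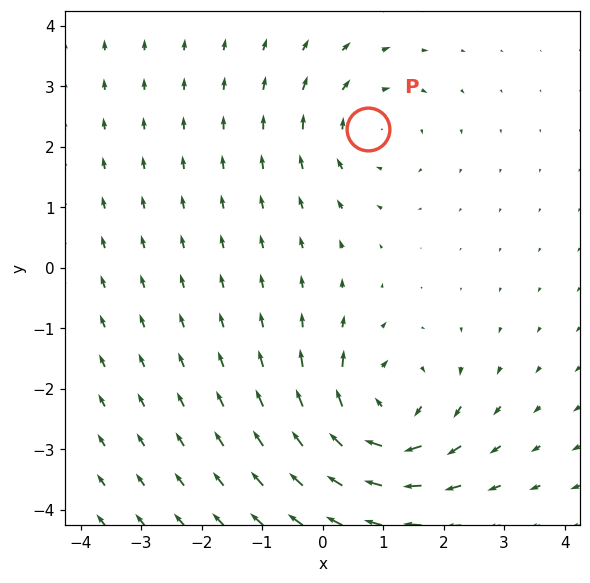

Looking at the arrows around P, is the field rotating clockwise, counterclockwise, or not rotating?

clockwise

Near P at (0.8, 2.3) the arrows circulate clockwise. The curl (z-component) there is about -3; negative curl means clockwise rotation.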